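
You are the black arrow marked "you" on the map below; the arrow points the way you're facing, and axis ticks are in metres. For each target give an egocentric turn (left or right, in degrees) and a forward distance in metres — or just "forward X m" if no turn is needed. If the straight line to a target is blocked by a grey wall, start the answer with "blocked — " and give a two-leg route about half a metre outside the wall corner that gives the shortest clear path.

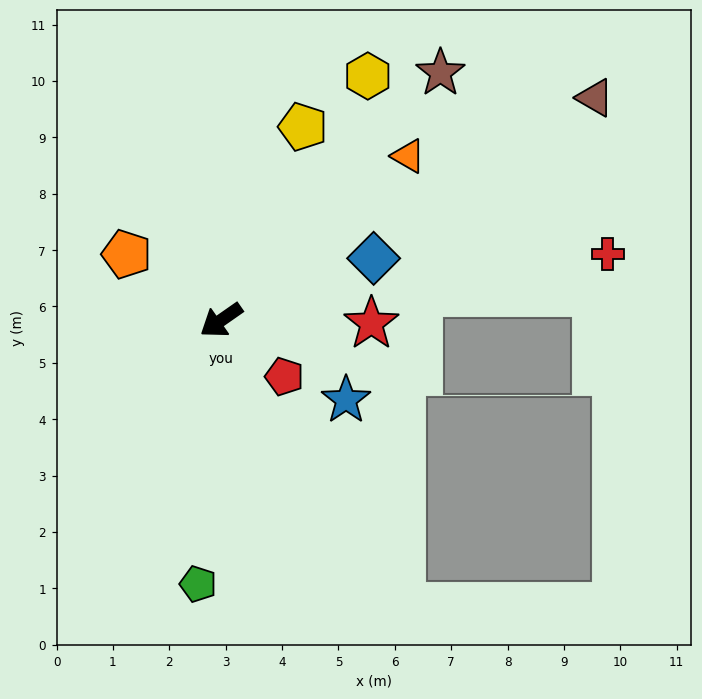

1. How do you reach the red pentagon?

turn left 103°, forward 1.5 m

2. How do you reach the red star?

turn left 144°, forward 2.7 m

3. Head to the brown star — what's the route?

turn right 166°, forward 5.9 m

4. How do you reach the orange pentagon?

turn right 70°, forward 2.0 m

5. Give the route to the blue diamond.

turn left 167°, forward 2.9 m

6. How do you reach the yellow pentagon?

turn right 148°, forward 3.7 m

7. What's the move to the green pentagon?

turn left 50°, forward 4.7 m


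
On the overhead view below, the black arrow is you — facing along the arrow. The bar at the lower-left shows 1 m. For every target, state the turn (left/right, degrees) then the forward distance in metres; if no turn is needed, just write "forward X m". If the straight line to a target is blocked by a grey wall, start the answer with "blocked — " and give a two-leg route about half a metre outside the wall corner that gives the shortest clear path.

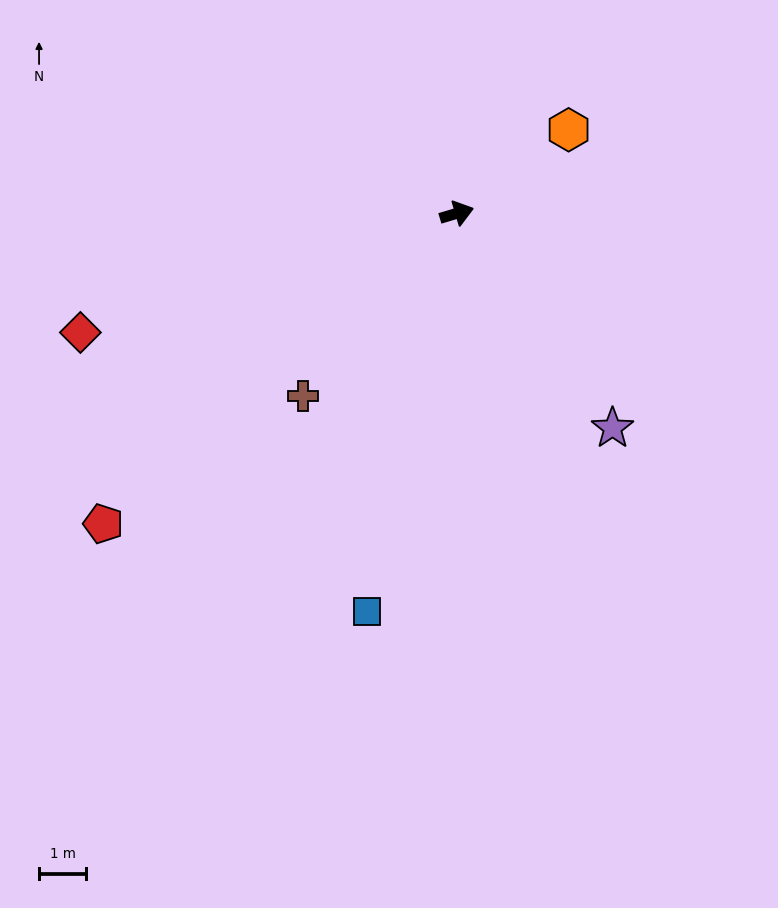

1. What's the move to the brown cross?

turn right 147°, forward 5.1 m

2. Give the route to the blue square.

turn right 119°, forward 8.7 m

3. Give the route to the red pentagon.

turn right 155°, forward 10.0 m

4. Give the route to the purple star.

turn right 71°, forward 5.6 m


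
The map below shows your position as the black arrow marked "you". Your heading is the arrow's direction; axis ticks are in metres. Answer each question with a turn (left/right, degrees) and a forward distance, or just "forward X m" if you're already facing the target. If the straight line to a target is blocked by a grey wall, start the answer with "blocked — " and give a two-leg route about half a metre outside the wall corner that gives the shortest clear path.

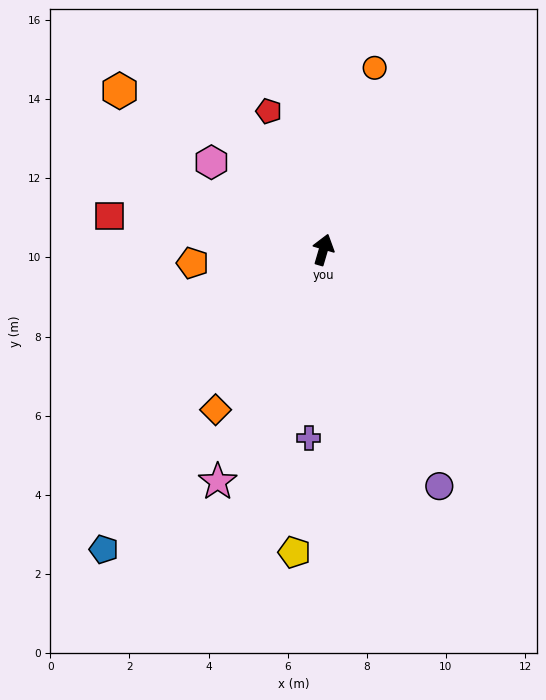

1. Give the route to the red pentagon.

turn left 38°, forward 3.8 m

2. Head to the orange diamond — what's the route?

turn left 162°, forward 4.9 m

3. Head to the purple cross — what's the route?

turn right 168°, forward 4.8 m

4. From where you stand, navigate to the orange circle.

forward 4.8 m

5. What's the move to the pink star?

turn left 172°, forward 6.4 m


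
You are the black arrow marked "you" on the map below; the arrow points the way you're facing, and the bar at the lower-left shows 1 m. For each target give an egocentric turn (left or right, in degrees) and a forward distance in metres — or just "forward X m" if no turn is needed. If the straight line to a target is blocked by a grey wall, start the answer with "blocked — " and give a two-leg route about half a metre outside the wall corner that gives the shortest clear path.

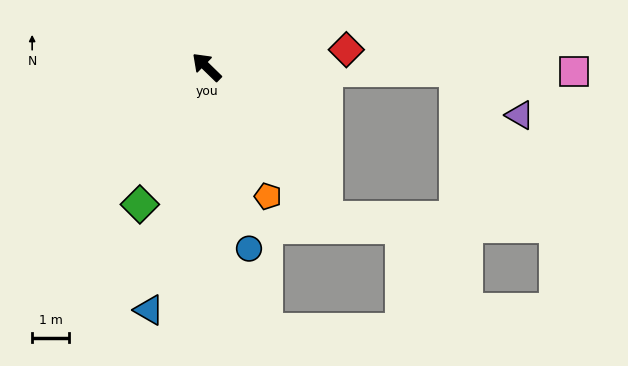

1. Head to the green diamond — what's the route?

turn left 108°, forward 4.1 m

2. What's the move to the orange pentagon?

turn left 160°, forward 3.9 m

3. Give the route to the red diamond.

turn right 129°, forward 3.8 m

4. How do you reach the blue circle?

turn left 147°, forward 5.0 m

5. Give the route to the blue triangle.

turn left 121°, forward 6.7 m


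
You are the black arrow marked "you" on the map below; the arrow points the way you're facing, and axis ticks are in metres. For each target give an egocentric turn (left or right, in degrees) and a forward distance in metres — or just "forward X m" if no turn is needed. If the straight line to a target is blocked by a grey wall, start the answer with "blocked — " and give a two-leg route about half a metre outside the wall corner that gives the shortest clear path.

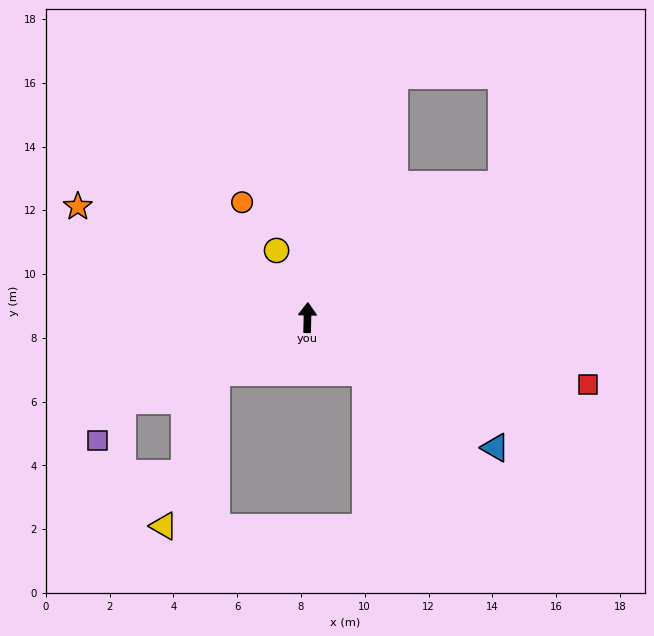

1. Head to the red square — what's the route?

turn right 102°, forward 9.0 m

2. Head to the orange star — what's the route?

turn left 66°, forward 8.0 m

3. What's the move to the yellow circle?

turn left 26°, forward 2.3 m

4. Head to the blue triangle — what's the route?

turn right 123°, forward 7.2 m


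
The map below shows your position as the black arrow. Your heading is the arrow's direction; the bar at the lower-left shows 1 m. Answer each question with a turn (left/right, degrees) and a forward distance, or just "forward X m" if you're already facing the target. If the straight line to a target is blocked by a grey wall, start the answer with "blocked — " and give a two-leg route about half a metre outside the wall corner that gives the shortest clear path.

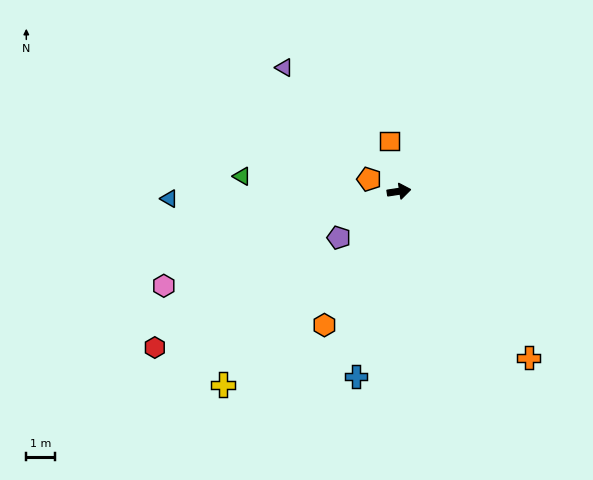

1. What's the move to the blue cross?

turn right 112°, forward 6.5 m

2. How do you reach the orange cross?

turn right 61°, forward 7.3 m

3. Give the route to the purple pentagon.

turn right 151°, forward 2.6 m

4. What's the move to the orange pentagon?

turn left 149°, forward 1.1 m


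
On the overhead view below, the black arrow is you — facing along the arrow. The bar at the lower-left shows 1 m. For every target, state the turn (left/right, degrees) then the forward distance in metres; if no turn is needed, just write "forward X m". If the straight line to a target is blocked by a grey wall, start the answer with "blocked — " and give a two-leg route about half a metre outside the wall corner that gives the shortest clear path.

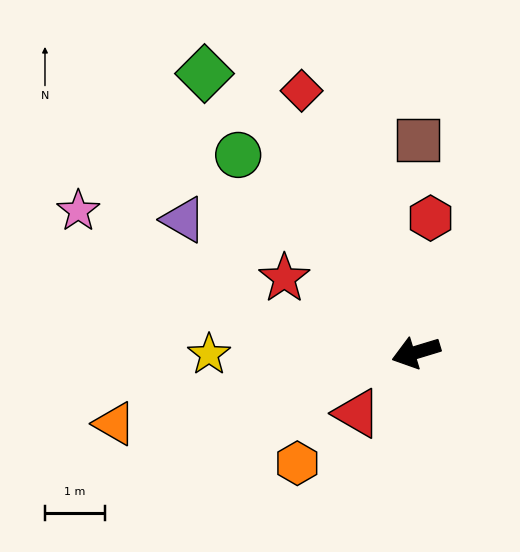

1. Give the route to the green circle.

turn right 65°, forward 4.4 m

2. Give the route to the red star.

turn right 46°, forward 2.5 m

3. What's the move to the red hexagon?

turn right 113°, forward 2.2 m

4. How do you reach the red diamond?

turn right 83°, forward 4.7 m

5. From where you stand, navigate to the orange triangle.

turn right 4°, forward 5.1 m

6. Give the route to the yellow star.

turn right 16°, forward 3.4 m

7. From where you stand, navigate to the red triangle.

turn left 29°, forward 1.4 m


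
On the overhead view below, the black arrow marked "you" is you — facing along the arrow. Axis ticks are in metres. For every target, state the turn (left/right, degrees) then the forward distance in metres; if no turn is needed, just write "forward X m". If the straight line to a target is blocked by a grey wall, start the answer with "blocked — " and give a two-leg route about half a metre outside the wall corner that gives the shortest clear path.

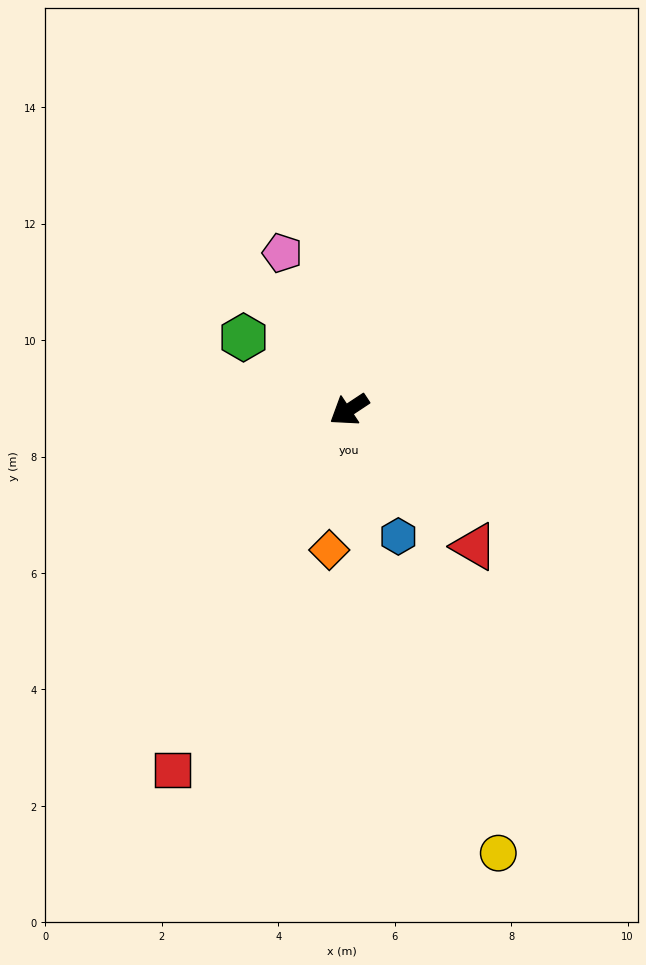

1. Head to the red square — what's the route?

turn left 30°, forward 6.9 m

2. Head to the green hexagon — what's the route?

turn right 68°, forward 2.2 m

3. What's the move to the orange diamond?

turn left 48°, forward 2.4 m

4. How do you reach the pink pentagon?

turn right 100°, forward 2.9 m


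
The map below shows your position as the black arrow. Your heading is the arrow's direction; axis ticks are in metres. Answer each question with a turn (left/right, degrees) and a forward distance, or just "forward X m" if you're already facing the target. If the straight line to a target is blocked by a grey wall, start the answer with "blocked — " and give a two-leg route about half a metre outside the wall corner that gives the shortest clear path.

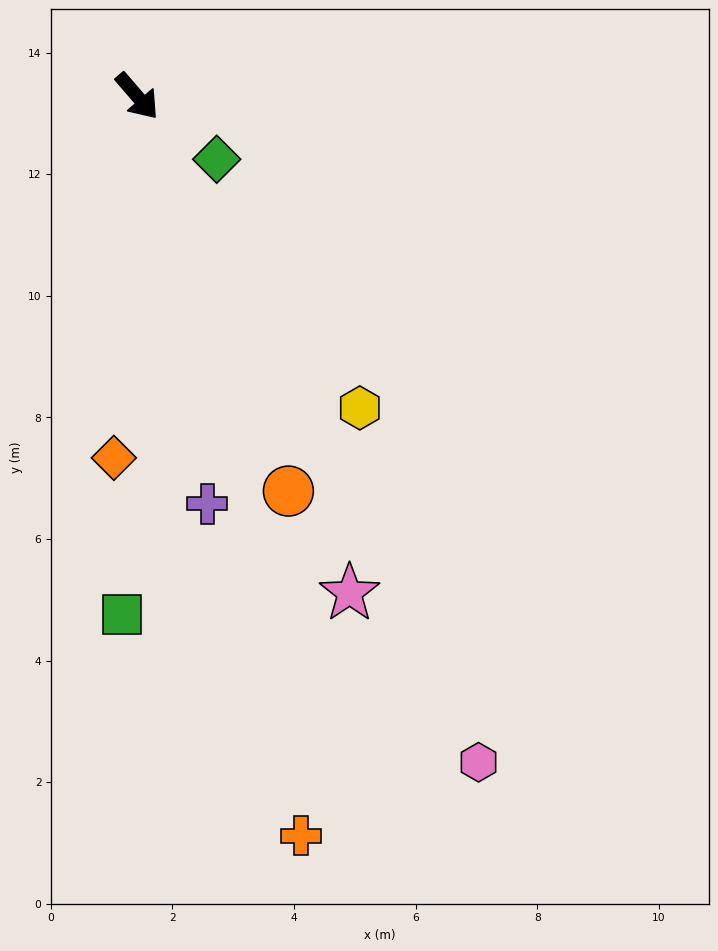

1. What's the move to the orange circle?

turn right 20°, forward 7.0 m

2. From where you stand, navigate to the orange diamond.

turn right 44°, forward 6.0 m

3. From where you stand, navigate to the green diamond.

turn left 11°, forward 1.7 m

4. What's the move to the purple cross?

turn right 31°, forward 6.8 m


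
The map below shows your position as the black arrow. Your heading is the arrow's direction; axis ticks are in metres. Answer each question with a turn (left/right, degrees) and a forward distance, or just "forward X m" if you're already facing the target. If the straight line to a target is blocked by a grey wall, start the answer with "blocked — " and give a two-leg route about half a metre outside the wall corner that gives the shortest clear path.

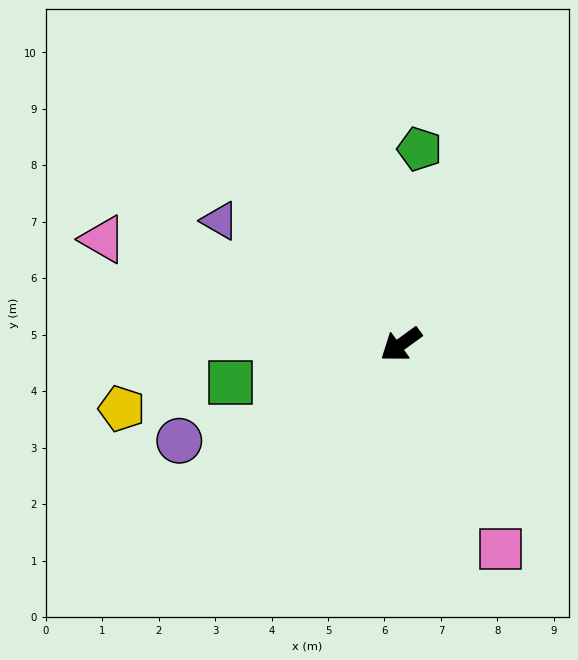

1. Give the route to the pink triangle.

turn right 55°, forward 5.6 m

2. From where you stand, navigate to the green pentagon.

turn right 131°, forward 3.5 m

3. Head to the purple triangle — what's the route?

turn right 70°, forward 3.9 m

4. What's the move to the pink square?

turn left 80°, forward 4.0 m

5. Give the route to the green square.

turn right 23°, forward 3.1 m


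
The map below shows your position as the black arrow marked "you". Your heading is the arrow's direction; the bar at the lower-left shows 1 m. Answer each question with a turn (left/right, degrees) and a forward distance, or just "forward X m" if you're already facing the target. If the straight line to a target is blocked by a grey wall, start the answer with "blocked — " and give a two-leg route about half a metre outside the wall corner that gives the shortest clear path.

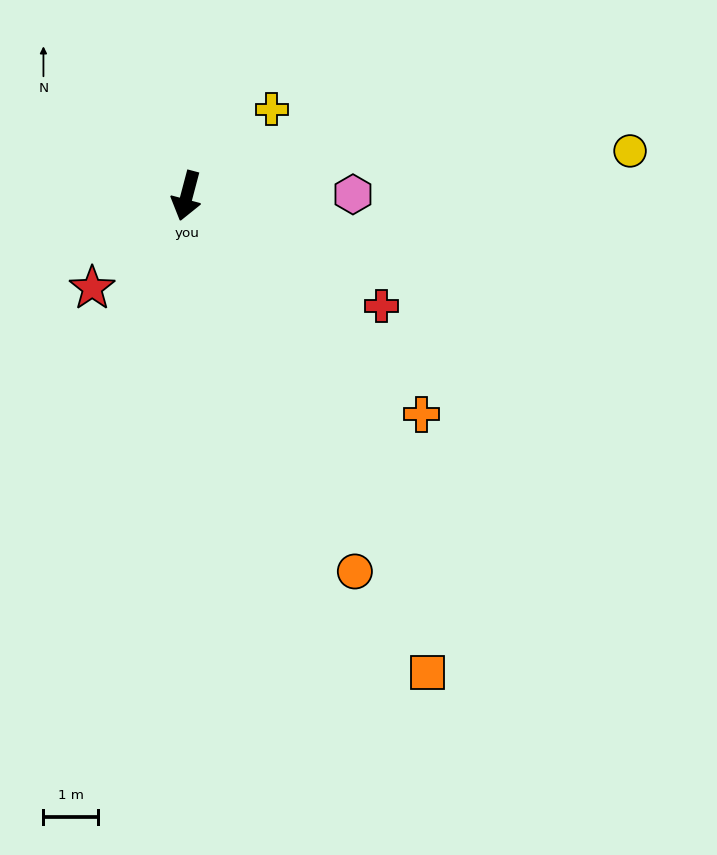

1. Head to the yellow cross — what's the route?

turn left 150°, forward 2.2 m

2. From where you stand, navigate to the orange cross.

turn left 62°, forward 5.9 m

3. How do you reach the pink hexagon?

turn left 105°, forward 3.1 m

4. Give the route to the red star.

turn right 31°, forward 2.4 m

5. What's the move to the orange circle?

turn left 39°, forward 7.6 m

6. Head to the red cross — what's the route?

turn left 75°, forward 4.1 m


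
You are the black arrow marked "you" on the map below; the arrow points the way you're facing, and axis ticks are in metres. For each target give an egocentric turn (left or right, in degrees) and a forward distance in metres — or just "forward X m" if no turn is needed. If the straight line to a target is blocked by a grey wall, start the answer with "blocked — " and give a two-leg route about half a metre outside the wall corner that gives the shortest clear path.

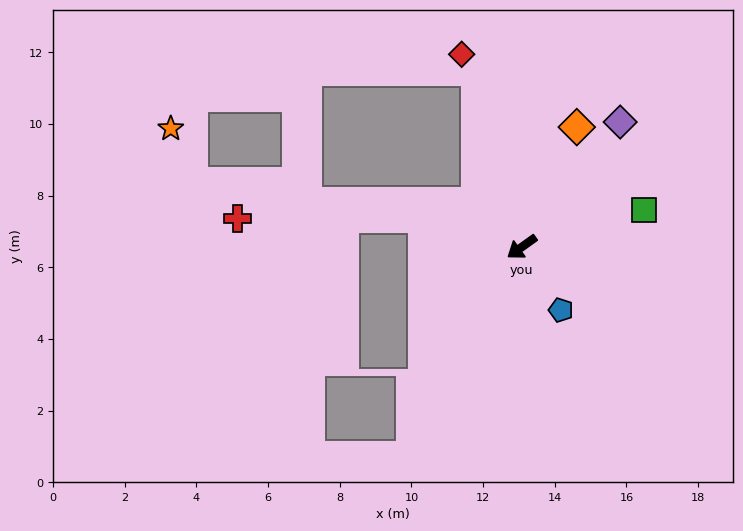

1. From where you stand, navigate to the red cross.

blocked — turn right 52°, forward 2.9 m, then turn left 17°, forward 5.2 m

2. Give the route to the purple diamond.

turn right 164°, forward 4.4 m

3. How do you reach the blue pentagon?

turn left 86°, forward 2.1 m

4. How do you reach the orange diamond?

turn right 150°, forward 3.7 m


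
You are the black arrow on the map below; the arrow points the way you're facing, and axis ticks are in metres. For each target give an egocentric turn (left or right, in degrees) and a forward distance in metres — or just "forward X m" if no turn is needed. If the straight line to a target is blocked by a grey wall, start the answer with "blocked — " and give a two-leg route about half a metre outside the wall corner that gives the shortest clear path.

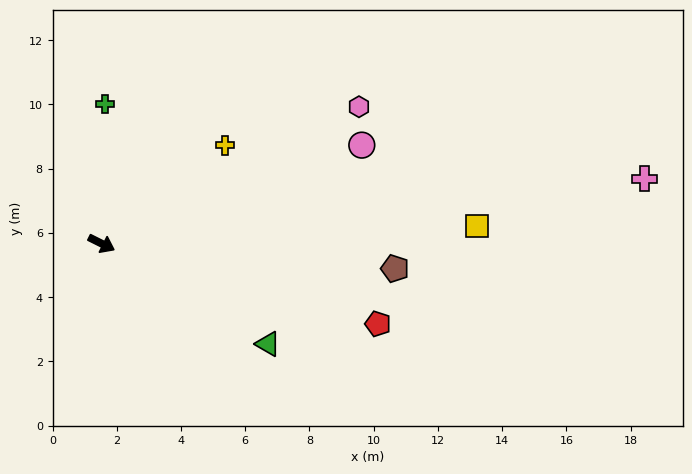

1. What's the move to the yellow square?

turn left 29°, forward 11.7 m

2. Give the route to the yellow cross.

turn left 65°, forward 4.9 m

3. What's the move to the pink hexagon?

turn left 55°, forward 9.1 m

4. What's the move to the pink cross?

turn left 33°, forward 17.0 m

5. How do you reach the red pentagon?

turn left 10°, forward 9.0 m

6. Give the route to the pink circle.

turn left 47°, forward 8.7 m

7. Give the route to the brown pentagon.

turn left 22°, forward 9.2 m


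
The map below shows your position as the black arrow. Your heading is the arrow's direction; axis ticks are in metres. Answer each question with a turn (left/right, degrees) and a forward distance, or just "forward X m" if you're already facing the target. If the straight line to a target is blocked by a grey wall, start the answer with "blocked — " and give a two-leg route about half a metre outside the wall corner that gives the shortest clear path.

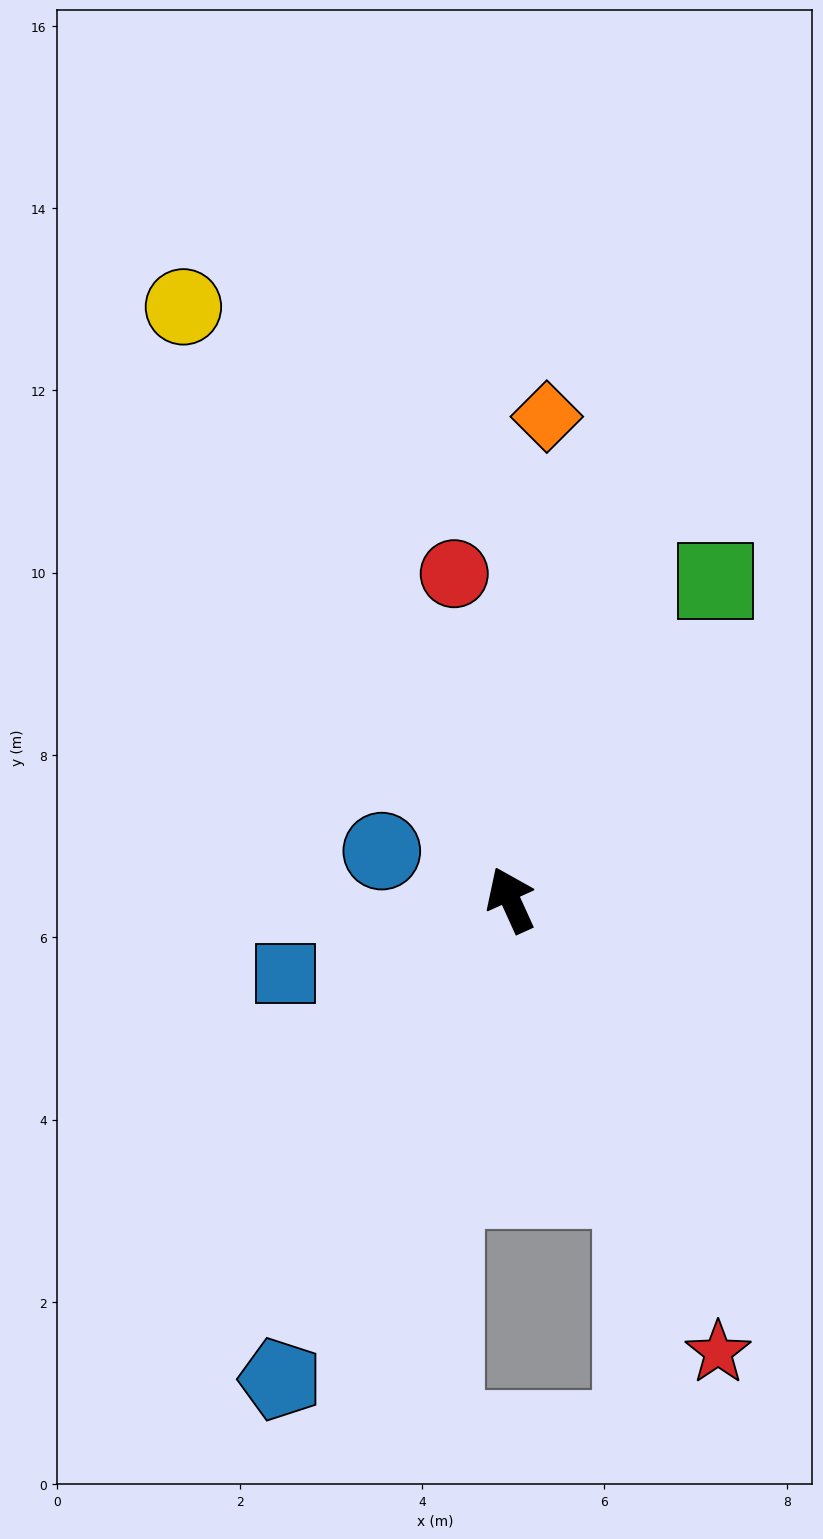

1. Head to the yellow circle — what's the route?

turn left 4°, forward 7.4 m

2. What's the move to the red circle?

turn right 15°, forward 3.6 m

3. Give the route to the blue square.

turn left 84°, forward 2.6 m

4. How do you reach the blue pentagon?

turn left 130°, forward 5.8 m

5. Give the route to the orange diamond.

turn right 29°, forward 5.3 m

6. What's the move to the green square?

turn right 57°, forward 4.2 m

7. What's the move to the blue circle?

turn left 45°, forward 1.5 m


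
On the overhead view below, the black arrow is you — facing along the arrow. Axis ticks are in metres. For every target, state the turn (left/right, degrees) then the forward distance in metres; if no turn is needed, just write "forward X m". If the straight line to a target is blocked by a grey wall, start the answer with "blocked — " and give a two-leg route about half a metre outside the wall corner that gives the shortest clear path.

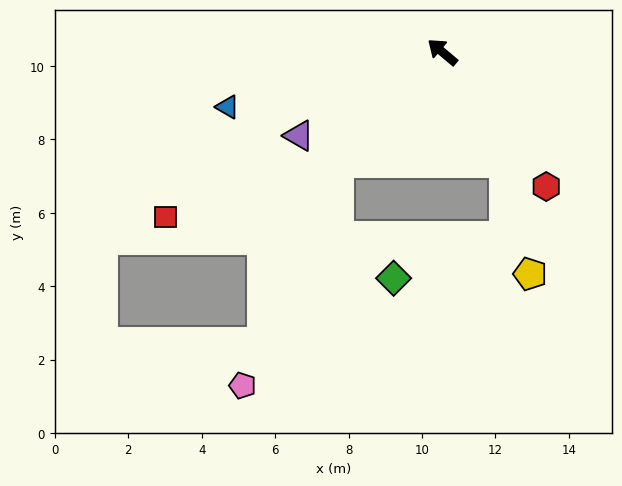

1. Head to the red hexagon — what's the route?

turn left 168°, forward 4.6 m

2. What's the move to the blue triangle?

turn left 54°, forward 6.0 m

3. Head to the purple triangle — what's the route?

turn left 70°, forward 4.5 m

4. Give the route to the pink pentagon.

blocked — turn left 87°, forward 4.1 m, then turn left 20°, forward 6.6 m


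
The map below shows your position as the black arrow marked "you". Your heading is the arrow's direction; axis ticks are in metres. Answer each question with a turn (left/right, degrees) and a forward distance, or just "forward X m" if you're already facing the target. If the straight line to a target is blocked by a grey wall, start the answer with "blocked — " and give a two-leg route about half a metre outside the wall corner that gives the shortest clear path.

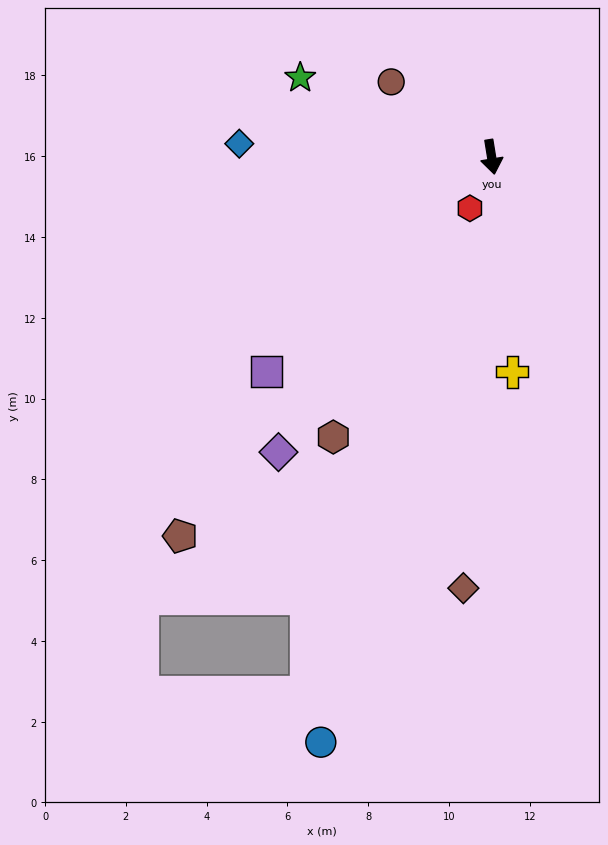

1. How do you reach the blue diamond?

turn right 102°, forward 6.3 m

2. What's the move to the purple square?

turn right 56°, forward 7.7 m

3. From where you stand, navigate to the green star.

turn right 122°, forward 5.1 m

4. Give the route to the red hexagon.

turn right 32°, forward 1.4 m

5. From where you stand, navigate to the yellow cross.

turn right 4°, forward 5.3 m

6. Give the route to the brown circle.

turn right 136°, forward 3.1 m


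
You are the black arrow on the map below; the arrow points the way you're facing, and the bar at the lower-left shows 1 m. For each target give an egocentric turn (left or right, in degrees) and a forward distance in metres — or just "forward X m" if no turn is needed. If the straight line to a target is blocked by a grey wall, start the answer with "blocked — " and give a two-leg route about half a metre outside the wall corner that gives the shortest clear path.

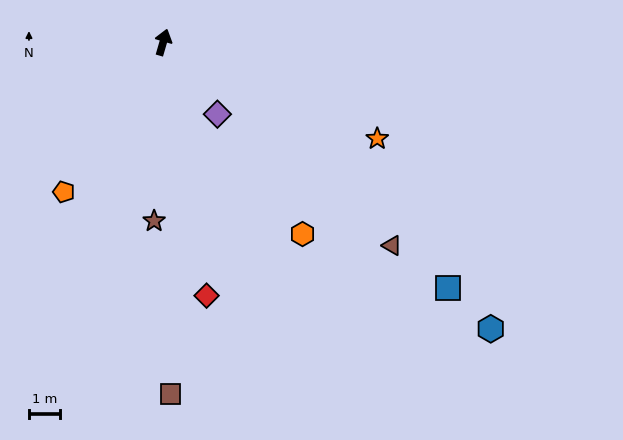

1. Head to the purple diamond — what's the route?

turn right 127°, forward 2.9 m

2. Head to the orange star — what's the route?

turn right 98°, forward 7.6 m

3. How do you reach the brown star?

turn right 167°, forward 5.8 m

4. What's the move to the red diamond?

turn right 154°, forward 8.4 m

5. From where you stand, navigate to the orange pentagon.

turn left 163°, forward 5.8 m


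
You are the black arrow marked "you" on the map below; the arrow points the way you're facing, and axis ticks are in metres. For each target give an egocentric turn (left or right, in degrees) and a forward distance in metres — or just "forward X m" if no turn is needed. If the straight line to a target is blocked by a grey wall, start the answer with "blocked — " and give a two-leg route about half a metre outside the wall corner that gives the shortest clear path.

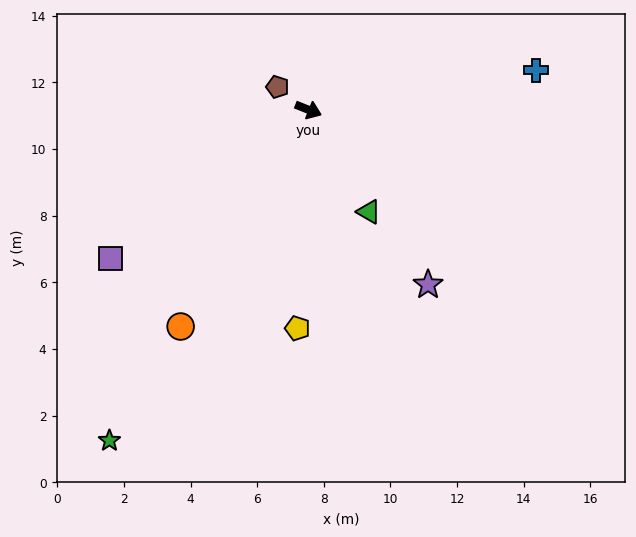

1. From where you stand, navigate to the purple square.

turn right 121°, forward 7.4 m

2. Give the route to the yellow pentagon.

turn right 71°, forward 6.6 m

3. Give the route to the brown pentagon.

turn left 165°, forward 1.2 m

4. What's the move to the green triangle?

turn right 38°, forward 3.6 m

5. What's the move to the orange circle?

turn right 99°, forward 7.6 m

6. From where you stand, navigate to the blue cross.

turn left 32°, forward 6.9 m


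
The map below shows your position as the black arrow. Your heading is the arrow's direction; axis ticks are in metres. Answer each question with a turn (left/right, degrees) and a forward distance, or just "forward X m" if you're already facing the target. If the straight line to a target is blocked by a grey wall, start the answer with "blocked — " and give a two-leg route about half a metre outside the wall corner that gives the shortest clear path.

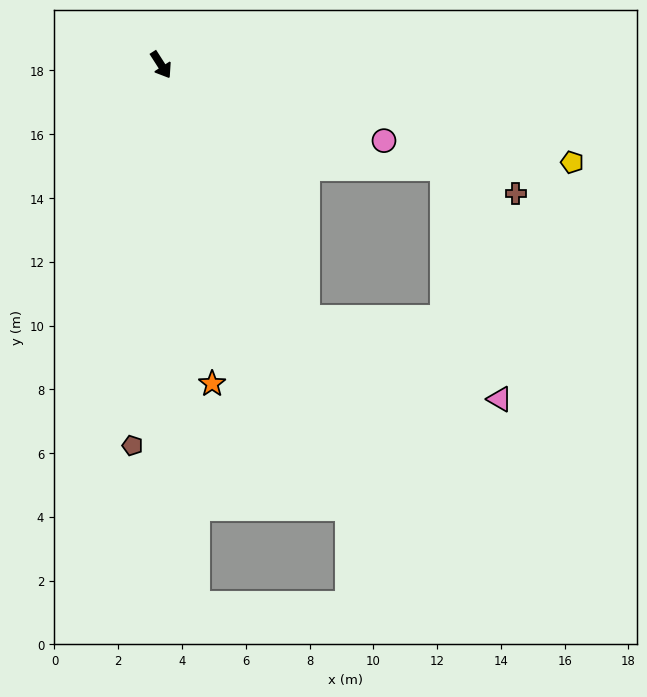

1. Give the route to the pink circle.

turn left 39°, forward 7.4 m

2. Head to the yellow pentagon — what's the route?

turn left 44°, forward 13.2 m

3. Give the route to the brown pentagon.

turn right 37°, forward 12.0 m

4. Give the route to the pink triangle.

blocked — turn right 3°, forward 9.2 m, then turn left 38°, forward 6.5 m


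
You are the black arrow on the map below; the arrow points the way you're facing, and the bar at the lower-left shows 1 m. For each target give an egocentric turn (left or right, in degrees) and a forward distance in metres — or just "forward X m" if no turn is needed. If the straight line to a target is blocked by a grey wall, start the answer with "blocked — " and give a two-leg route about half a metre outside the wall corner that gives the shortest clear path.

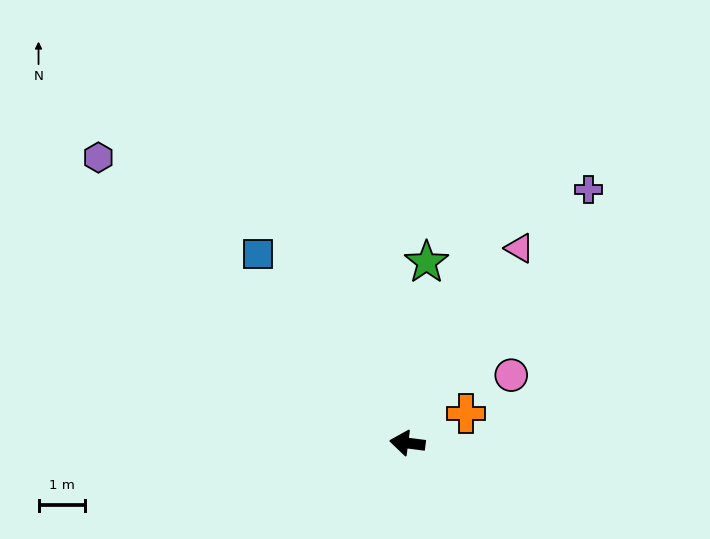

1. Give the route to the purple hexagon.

turn right 35°, forward 9.1 m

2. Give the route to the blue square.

turn right 44°, forward 5.2 m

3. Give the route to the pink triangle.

turn right 113°, forward 4.8 m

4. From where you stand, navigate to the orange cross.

turn right 146°, forward 1.4 m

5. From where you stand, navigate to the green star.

turn right 89°, forward 3.9 m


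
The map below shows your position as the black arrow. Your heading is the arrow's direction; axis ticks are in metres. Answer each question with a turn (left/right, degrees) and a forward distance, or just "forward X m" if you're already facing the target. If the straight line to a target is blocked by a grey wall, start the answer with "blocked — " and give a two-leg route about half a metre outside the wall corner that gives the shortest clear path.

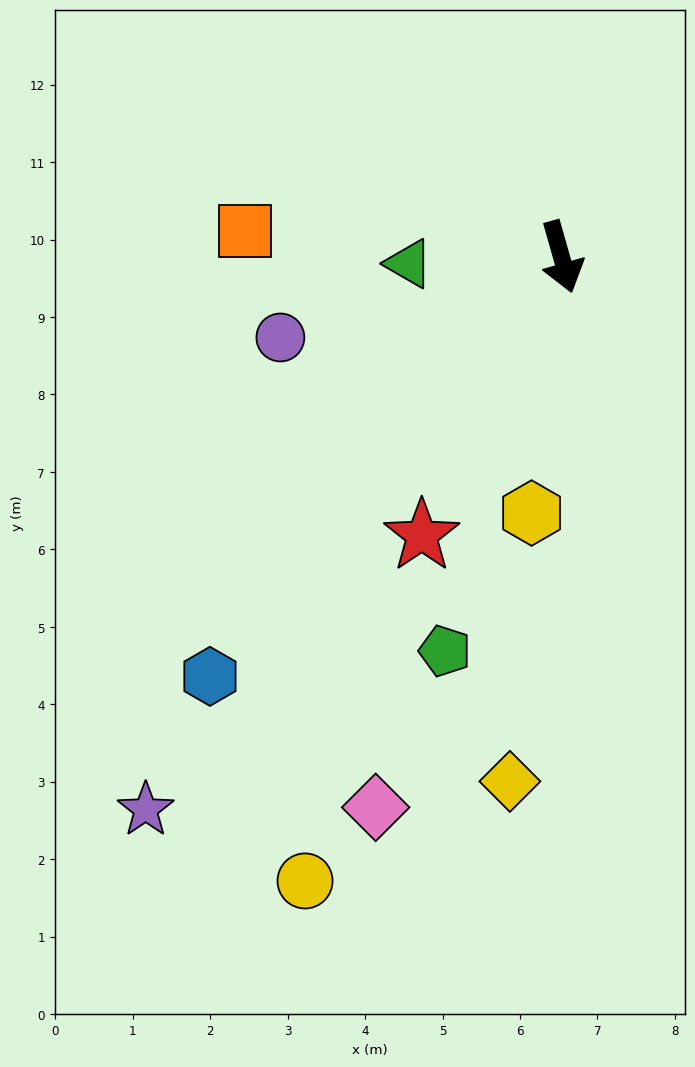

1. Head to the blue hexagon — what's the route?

turn right 56°, forward 7.1 m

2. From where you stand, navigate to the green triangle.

turn right 103°, forward 2.0 m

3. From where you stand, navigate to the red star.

turn right 42°, forward 4.0 m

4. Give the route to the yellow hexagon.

turn right 23°, forward 3.3 m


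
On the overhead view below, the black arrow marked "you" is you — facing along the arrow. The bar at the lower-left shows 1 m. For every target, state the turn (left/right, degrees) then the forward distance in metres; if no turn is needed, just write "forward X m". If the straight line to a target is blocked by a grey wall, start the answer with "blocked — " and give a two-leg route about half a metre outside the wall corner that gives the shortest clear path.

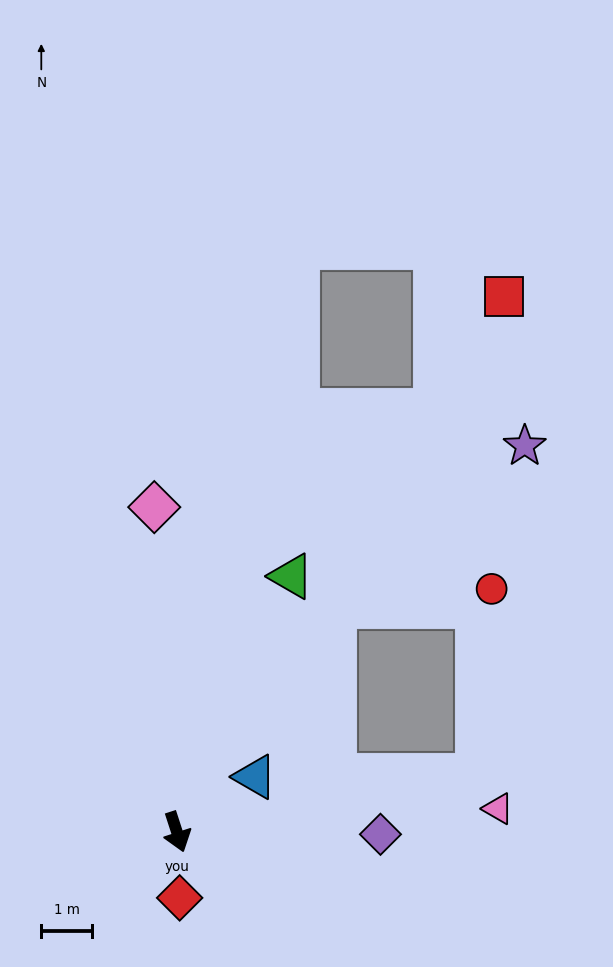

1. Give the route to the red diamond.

turn right 16°, forward 1.3 m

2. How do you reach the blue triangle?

turn left 107°, forward 1.9 m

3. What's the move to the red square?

turn left 131°, forward 12.4 m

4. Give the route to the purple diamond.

turn left 71°, forward 4.0 m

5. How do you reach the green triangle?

turn left 138°, forward 5.5 m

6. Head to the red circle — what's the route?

blocked — turn left 83°, forward 6.0 m, then turn left 74°, forward 3.7 m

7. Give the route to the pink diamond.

turn left 166°, forward 6.4 m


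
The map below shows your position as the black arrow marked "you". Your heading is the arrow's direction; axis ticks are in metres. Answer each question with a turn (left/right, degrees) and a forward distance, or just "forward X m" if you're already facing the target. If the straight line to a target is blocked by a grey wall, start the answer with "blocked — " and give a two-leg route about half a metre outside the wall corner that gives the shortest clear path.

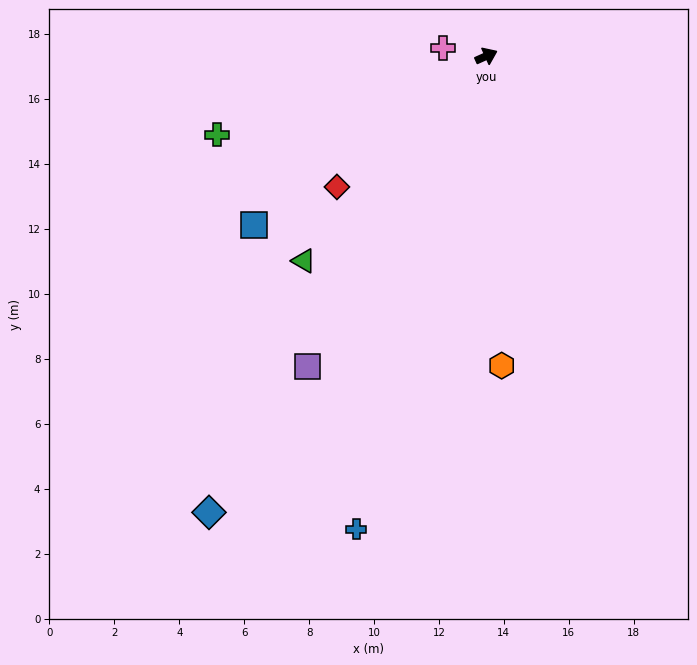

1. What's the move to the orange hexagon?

turn right 111°, forward 9.5 m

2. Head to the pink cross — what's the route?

turn left 145°, forward 1.4 m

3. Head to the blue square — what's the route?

turn right 168°, forward 8.8 m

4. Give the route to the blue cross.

turn right 130°, forward 15.1 m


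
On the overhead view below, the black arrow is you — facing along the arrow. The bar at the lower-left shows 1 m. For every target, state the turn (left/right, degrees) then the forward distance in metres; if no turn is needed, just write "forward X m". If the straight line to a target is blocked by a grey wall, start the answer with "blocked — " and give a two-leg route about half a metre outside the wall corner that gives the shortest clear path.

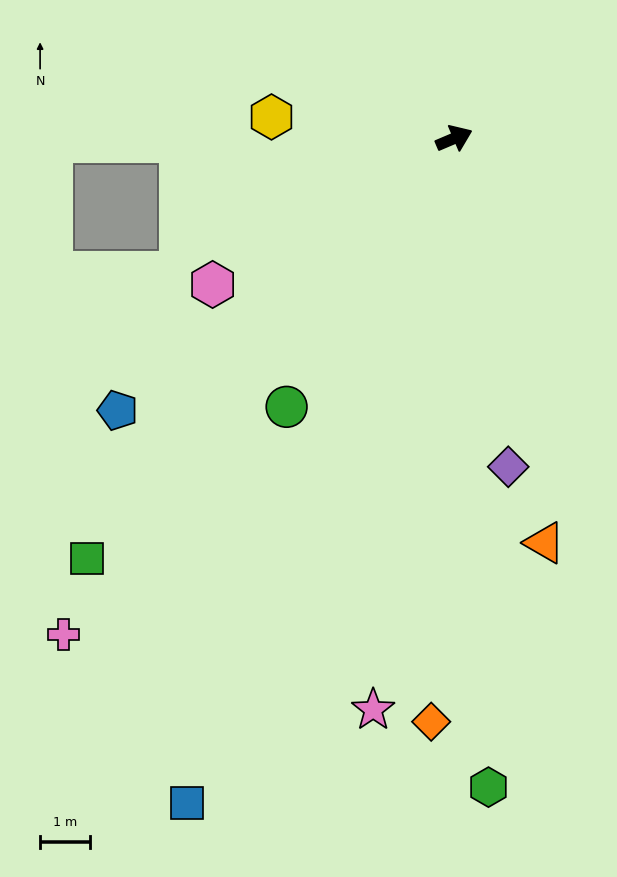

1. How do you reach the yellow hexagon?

turn left 150°, forward 3.7 m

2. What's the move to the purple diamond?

turn right 104°, forward 6.7 m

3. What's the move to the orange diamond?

turn right 115°, forward 11.7 m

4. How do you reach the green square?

turn right 154°, forward 11.2 m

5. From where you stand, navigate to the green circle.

turn right 145°, forward 6.3 m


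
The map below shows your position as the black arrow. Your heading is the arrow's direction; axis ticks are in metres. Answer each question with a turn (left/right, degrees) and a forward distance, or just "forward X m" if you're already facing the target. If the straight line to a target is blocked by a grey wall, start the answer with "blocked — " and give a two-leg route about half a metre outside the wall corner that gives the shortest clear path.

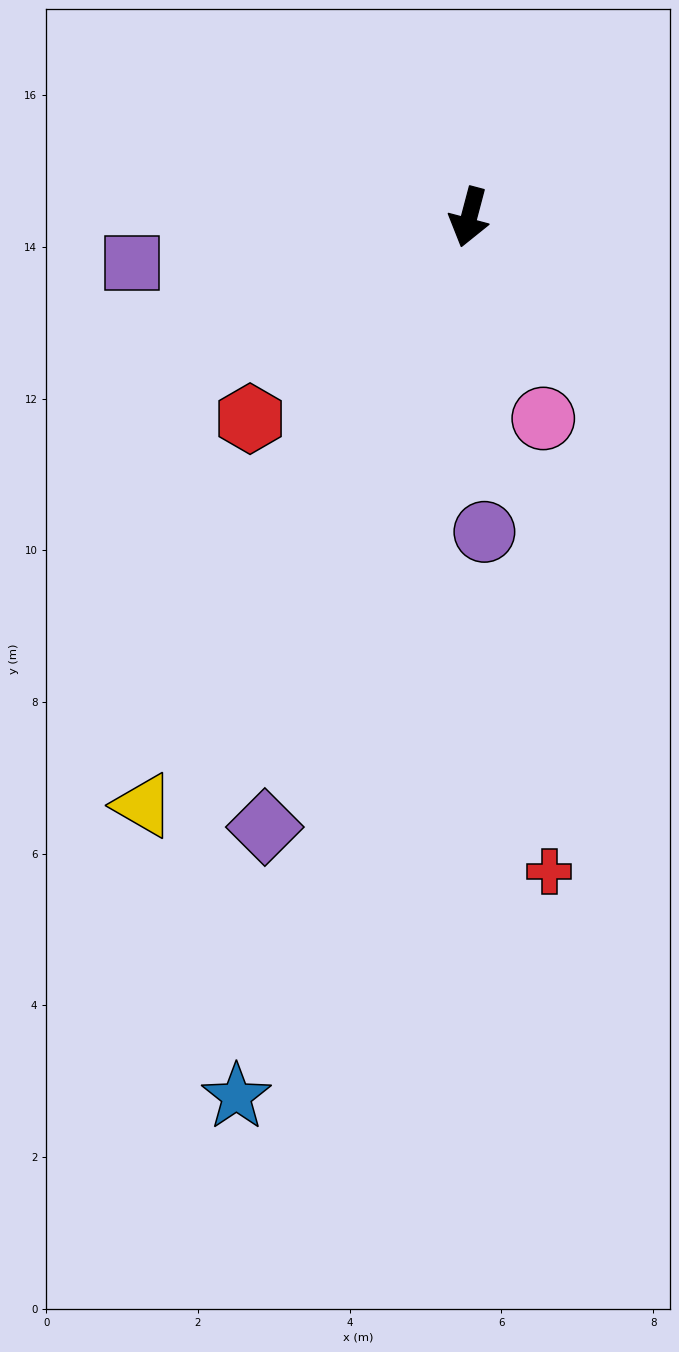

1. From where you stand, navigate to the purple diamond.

turn right 4°, forward 8.5 m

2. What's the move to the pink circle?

turn left 35°, forward 2.8 m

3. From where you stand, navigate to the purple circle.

turn left 18°, forward 4.2 m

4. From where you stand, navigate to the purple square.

turn right 67°, forward 4.5 m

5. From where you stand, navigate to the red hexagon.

turn right 33°, forward 3.9 m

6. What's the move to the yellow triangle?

turn right 14°, forward 8.9 m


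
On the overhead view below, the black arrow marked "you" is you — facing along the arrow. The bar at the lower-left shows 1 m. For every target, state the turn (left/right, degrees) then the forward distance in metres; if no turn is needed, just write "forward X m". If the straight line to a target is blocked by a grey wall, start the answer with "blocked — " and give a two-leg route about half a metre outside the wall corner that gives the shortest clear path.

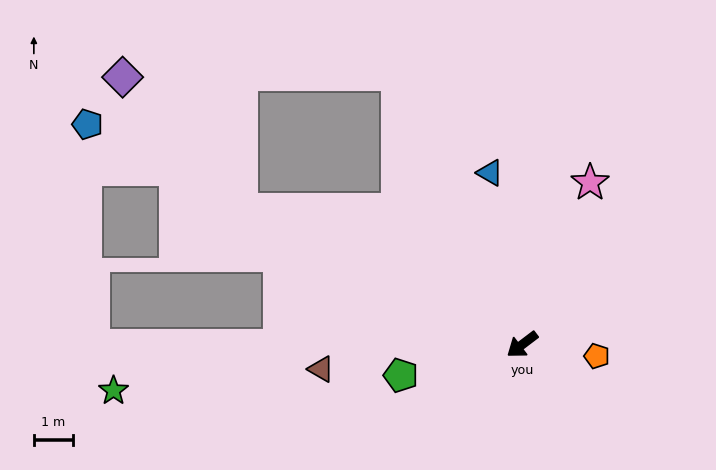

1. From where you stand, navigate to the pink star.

turn right 150°, forward 4.4 m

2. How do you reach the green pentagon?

turn right 23°, forward 3.2 m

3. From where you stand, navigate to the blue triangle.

turn right 117°, forward 4.4 m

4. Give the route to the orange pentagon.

turn left 134°, forward 1.9 m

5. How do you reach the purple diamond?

blocked — turn right 63°, forward 7.9 m, then turn right 22°, forward 4.5 m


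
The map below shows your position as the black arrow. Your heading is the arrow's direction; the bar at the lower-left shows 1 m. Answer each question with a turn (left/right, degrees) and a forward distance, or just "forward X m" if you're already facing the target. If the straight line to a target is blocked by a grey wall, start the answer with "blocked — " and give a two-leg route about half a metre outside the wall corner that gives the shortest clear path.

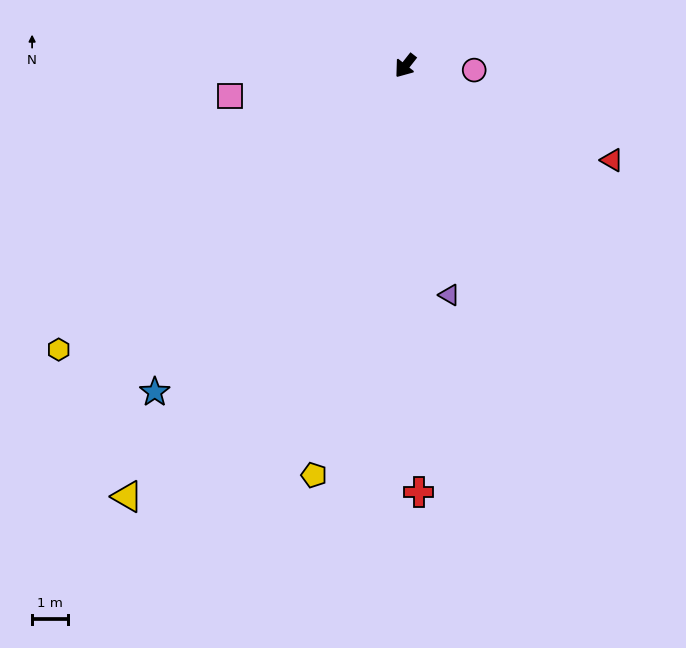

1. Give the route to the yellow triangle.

turn left 5°, forward 14.4 m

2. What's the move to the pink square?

turn right 42°, forward 5.0 m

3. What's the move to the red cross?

turn left 40°, forward 12.0 m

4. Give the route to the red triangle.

turn left 104°, forward 6.4 m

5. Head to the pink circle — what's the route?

turn left 125°, forward 1.9 m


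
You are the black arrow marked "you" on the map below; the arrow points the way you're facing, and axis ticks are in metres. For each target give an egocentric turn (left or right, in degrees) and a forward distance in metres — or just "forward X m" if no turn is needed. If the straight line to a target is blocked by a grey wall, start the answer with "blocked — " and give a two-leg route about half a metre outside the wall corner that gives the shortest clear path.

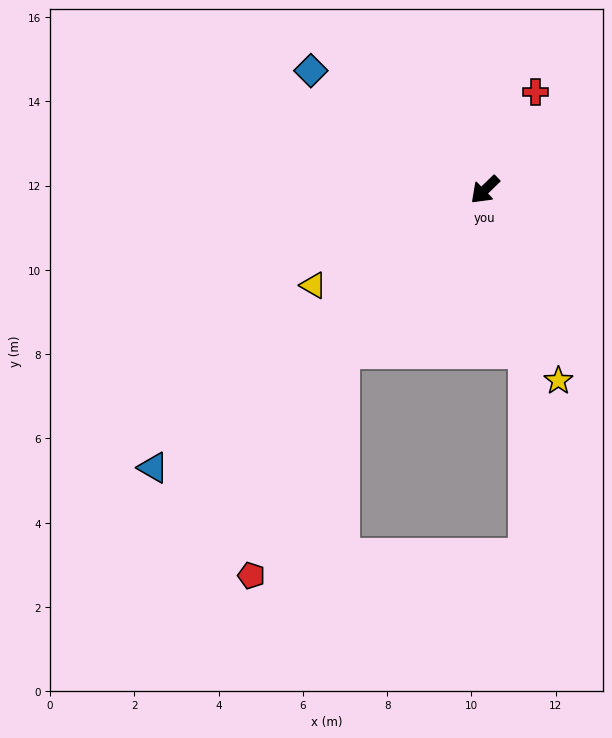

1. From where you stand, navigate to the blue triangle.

turn right 4°, forward 10.3 m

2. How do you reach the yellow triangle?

turn right 15°, forward 4.7 m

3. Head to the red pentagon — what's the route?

blocked — turn left 4°, forward 5.1 m, then turn left 20°, forward 5.8 m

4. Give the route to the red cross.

turn right 161°, forward 2.6 m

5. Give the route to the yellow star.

turn left 67°, forward 4.9 m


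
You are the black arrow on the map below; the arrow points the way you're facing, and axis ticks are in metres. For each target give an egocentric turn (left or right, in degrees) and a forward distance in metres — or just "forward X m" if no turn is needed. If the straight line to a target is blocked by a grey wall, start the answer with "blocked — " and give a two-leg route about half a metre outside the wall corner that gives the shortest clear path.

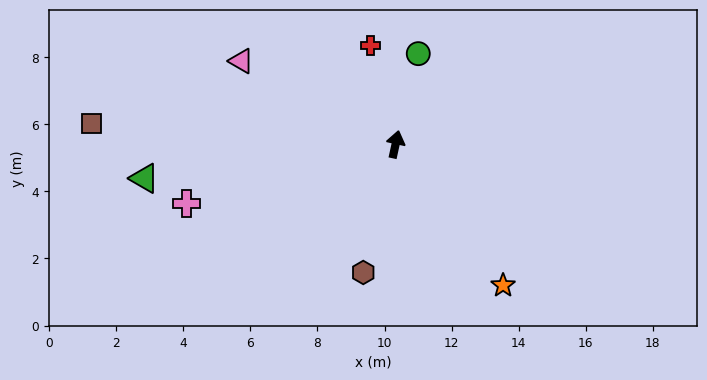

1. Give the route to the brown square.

turn left 98°, forward 9.1 m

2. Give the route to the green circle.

forward 2.8 m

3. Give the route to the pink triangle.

turn left 74°, forward 5.2 m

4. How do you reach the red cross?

turn left 27°, forward 3.0 m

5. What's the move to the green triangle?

turn left 110°, forward 7.6 m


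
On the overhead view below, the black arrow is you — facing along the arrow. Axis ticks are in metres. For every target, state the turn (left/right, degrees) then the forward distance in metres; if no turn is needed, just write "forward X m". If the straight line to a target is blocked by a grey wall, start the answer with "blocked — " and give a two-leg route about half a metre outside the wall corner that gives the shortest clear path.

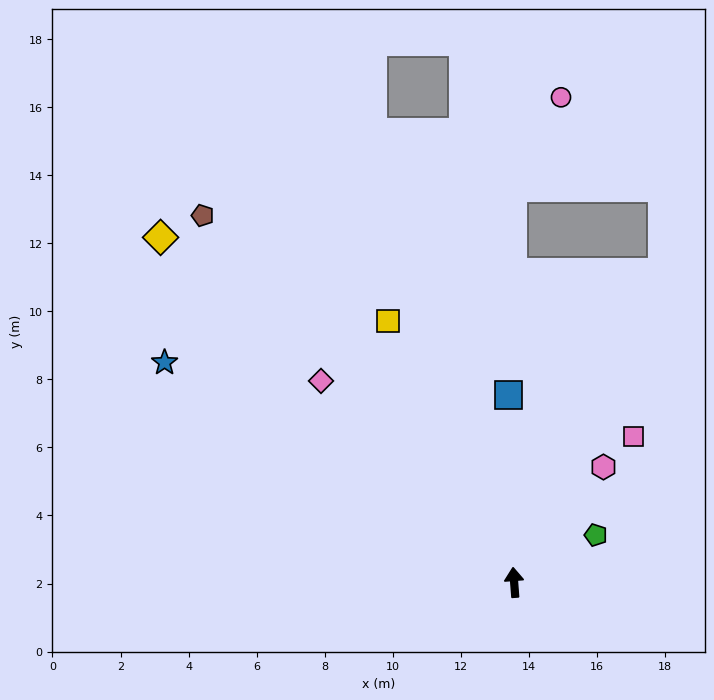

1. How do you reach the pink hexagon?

turn right 42°, forward 4.3 m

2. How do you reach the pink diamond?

turn left 39°, forward 8.2 m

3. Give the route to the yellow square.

turn left 21°, forward 8.5 m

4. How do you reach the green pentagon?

turn right 64°, forward 2.8 m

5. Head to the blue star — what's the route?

turn left 53°, forward 12.1 m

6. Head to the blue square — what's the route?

turn right 3°, forward 5.5 m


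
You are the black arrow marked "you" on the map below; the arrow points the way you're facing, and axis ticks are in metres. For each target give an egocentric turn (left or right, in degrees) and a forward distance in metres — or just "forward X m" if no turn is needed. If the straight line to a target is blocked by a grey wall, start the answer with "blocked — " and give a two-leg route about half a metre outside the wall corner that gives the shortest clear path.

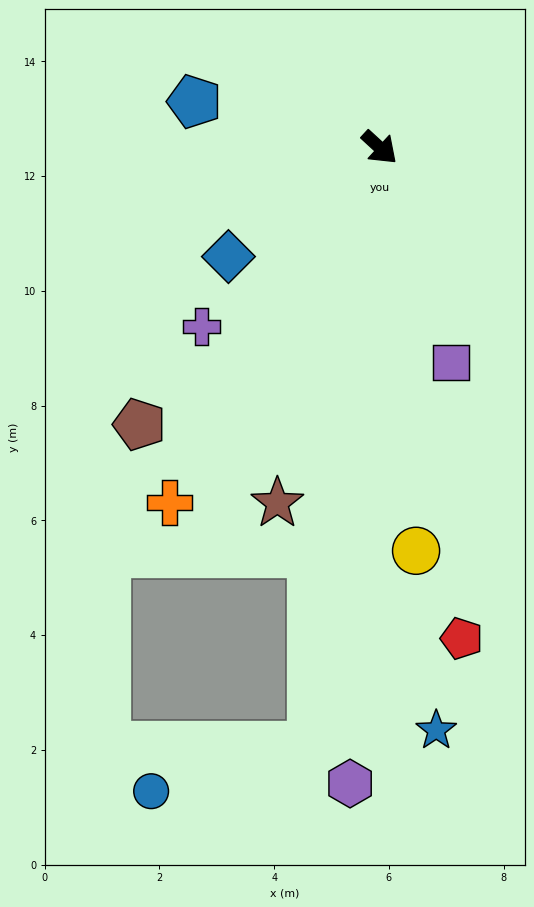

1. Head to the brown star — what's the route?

turn right 63°, forward 6.4 m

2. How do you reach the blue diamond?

turn right 102°, forward 3.2 m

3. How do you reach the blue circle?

blocked — turn right 54°, forward 10.5 m, then turn right 67°, forward 2.9 m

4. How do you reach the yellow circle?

turn right 42°, forward 7.1 m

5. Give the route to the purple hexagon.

turn right 50°, forward 11.1 m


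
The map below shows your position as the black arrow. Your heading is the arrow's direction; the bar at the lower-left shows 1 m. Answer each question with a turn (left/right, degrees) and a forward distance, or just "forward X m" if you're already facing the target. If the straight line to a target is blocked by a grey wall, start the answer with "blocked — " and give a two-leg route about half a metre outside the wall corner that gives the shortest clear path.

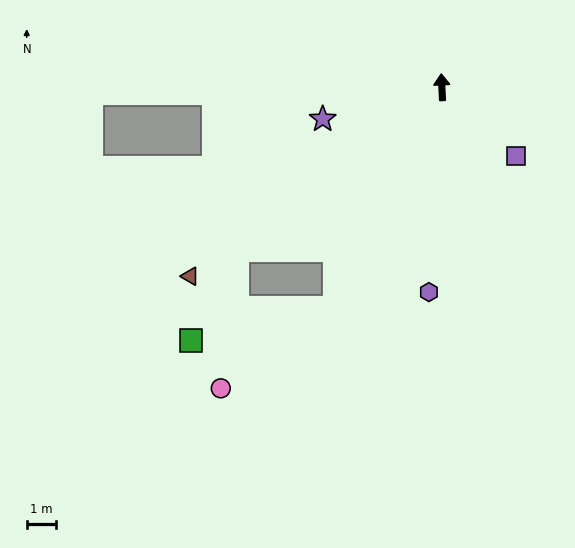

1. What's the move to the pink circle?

blocked — turn left 151°, forward 8.4 m, then turn right 29°, forward 4.8 m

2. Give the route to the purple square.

turn right 135°, forward 3.5 m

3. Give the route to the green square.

blocked — turn left 126°, forward 9.0 m, then turn left 24°, forward 3.5 m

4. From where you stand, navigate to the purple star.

turn left 102°, forward 4.3 m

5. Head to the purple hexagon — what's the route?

turn left 174°, forward 7.1 m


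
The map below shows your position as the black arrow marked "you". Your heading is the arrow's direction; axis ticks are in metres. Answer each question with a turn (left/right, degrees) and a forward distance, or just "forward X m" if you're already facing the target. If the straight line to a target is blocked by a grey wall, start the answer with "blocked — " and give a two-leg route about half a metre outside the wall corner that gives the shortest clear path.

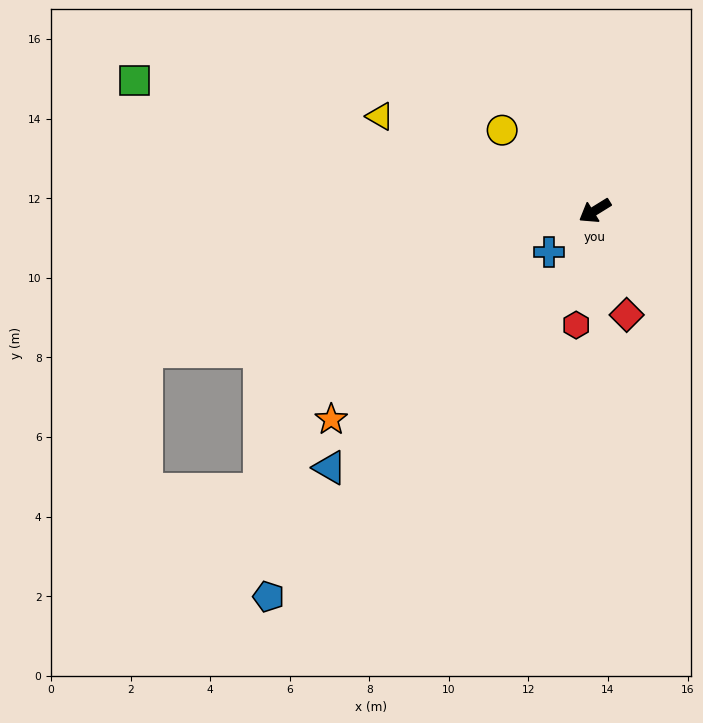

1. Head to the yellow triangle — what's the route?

turn right 55°, forward 5.9 m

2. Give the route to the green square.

turn right 48°, forward 12.0 m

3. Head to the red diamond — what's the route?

turn left 75°, forward 2.7 m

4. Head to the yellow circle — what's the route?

turn right 73°, forward 3.1 m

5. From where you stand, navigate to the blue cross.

turn left 10°, forward 1.6 m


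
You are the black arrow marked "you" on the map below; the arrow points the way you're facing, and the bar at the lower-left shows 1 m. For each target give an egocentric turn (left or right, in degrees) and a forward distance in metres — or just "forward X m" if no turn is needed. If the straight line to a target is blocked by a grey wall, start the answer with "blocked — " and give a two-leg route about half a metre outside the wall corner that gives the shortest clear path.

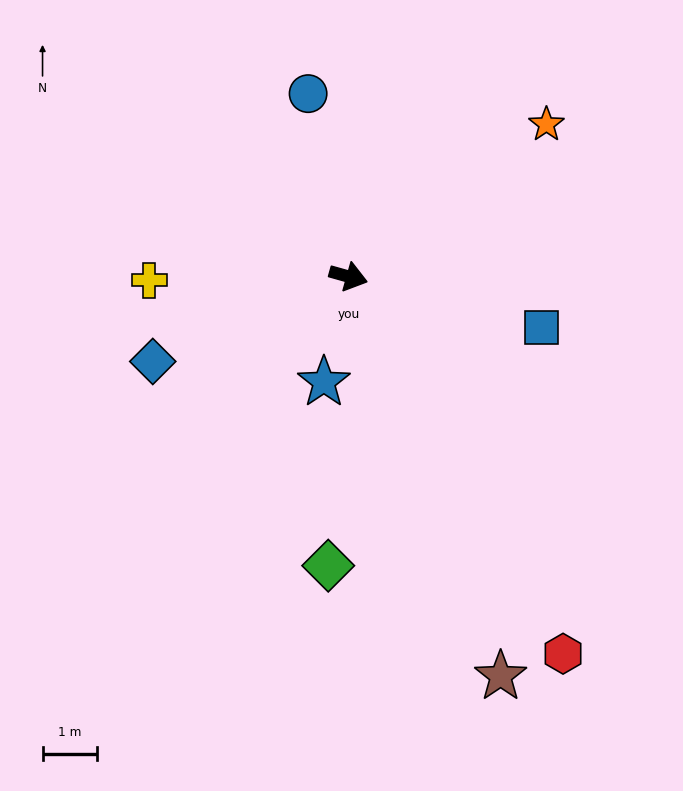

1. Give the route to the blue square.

forward 3.6 m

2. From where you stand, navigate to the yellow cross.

turn right 163°, forward 3.6 m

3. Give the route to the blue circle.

turn left 118°, forward 3.4 m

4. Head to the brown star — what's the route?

turn right 53°, forward 7.8 m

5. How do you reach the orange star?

turn left 53°, forward 4.6 m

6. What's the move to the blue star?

turn right 87°, forward 2.0 m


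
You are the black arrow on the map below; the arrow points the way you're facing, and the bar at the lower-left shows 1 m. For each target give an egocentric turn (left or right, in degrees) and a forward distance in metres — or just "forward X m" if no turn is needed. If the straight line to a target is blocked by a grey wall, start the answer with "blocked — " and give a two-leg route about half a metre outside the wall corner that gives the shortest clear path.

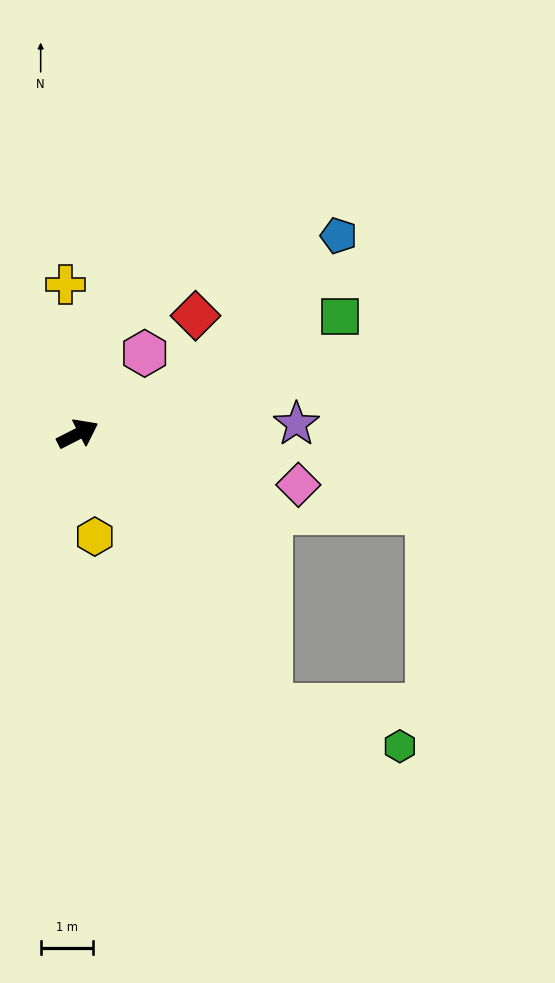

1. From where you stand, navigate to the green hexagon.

blocked — turn right 82°, forward 6.4 m, then turn left 38°, forward 2.6 m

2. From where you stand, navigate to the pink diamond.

turn right 40°, forward 4.3 m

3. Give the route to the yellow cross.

turn left 68°, forward 2.9 m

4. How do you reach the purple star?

turn right 24°, forward 4.2 m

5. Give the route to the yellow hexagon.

turn right 108°, forward 2.0 m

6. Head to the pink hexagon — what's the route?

turn left 23°, forward 2.0 m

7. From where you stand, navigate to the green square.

turn right 3°, forward 5.5 m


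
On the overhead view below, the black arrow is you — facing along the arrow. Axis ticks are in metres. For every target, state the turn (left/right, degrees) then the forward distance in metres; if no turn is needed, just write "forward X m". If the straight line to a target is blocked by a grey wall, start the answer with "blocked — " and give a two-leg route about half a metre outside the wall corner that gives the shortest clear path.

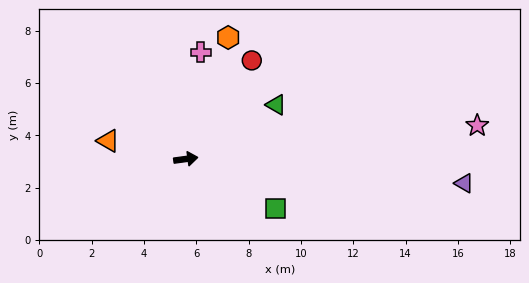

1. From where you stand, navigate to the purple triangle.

turn right 13°, forward 10.7 m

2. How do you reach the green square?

turn right 37°, forward 3.9 m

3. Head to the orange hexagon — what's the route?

turn left 63°, forward 4.9 m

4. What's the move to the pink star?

forward 11.2 m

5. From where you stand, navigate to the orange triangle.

turn left 159°, forward 3.0 m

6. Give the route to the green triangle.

turn left 23°, forward 4.0 m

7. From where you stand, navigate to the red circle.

turn left 49°, forward 4.5 m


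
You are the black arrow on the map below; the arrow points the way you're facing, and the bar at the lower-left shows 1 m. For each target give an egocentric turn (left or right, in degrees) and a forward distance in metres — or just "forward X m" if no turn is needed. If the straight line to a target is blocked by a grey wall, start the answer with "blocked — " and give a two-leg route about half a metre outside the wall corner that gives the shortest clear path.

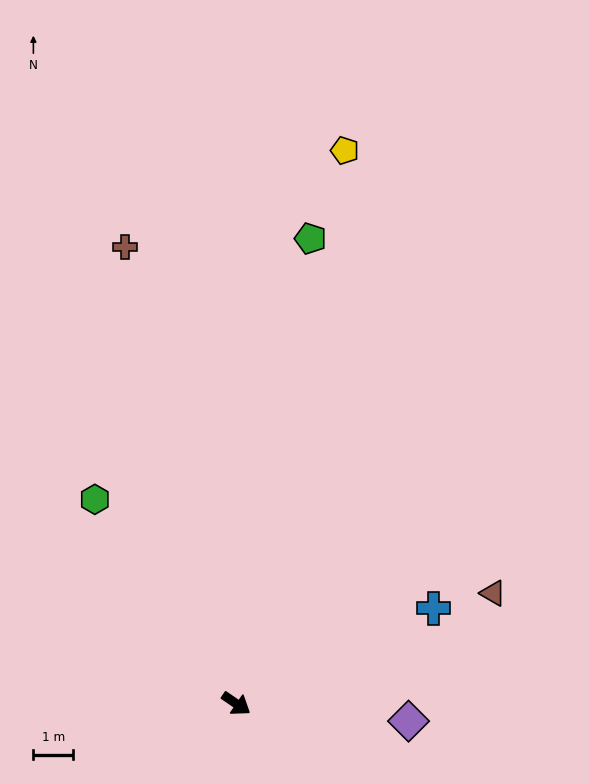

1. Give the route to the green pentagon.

turn left 115°, forward 11.9 m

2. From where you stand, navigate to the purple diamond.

turn left 29°, forward 4.4 m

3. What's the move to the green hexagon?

turn left 159°, forward 6.3 m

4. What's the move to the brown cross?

turn left 138°, forward 11.8 m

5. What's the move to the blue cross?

turn left 60°, forward 5.5 m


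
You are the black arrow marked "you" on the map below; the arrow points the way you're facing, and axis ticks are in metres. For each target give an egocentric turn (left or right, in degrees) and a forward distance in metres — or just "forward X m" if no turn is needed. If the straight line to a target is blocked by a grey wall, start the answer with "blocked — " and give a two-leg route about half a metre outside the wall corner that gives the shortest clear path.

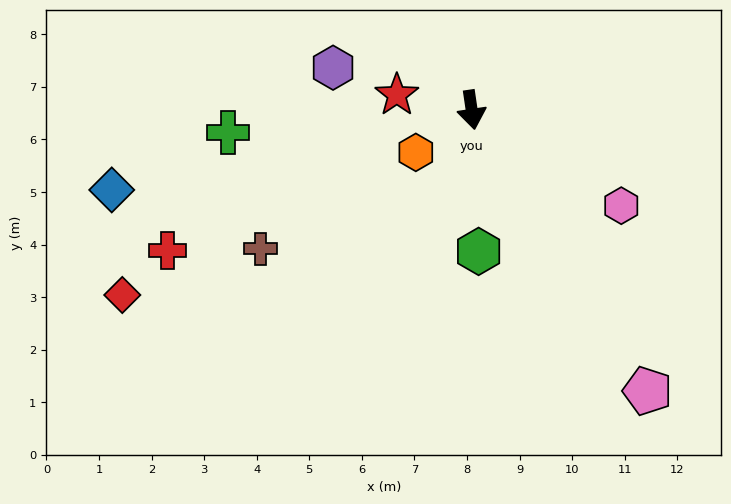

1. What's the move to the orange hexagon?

turn right 61°, forward 1.3 m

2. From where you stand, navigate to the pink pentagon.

turn left 24°, forward 6.3 m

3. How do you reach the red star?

turn right 110°, forward 1.5 m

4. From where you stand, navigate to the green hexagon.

turn right 6°, forward 2.7 m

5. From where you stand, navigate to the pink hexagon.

turn left 49°, forward 3.4 m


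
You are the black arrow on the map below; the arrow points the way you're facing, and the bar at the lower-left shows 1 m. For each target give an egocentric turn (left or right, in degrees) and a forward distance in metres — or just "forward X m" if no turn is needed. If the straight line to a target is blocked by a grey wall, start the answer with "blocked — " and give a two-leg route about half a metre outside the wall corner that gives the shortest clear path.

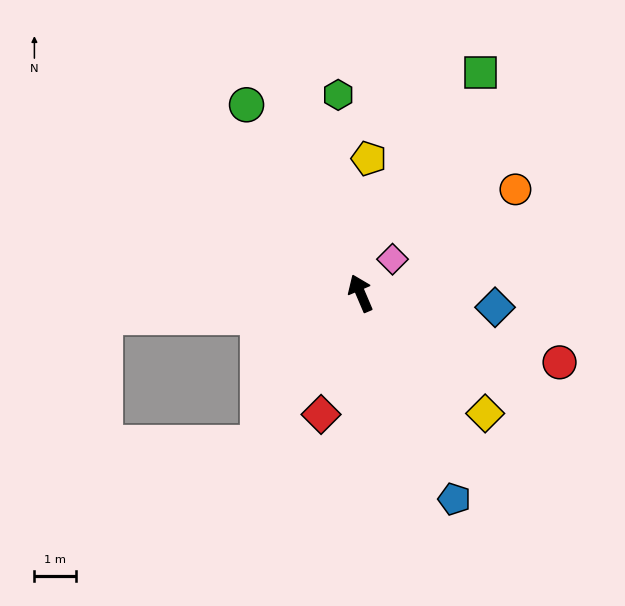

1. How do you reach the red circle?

turn right 132°, forward 5.0 m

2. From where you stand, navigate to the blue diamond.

turn right 119°, forward 3.2 m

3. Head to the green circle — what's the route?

turn left 8°, forward 5.2 m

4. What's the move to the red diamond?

turn left 139°, forward 3.0 m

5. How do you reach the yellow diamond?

turn right 157°, forward 4.1 m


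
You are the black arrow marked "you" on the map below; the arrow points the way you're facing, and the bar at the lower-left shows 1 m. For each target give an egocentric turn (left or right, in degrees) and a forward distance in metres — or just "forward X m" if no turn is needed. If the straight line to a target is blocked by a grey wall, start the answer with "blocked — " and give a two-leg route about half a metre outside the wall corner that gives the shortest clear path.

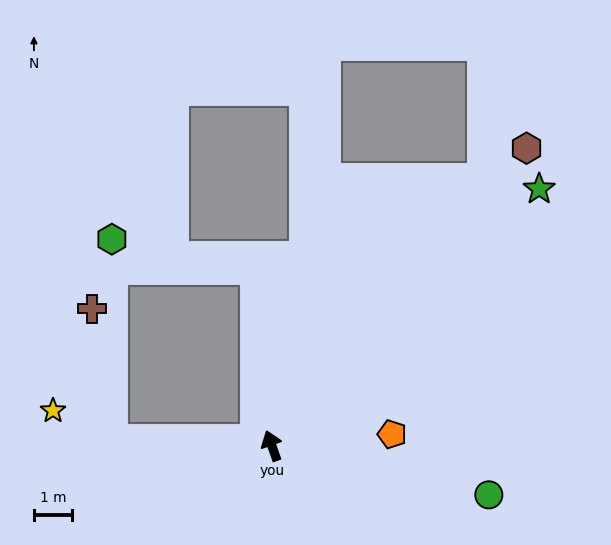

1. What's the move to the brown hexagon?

turn right 60°, forward 10.2 m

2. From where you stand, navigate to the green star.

turn right 66°, forward 9.7 m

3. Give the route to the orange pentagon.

turn right 104°, forward 3.2 m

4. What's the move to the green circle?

turn right 122°, forward 5.8 m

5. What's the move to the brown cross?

blocked — turn left 68°, forward 4.2 m, then turn right 79°, forward 3.5 m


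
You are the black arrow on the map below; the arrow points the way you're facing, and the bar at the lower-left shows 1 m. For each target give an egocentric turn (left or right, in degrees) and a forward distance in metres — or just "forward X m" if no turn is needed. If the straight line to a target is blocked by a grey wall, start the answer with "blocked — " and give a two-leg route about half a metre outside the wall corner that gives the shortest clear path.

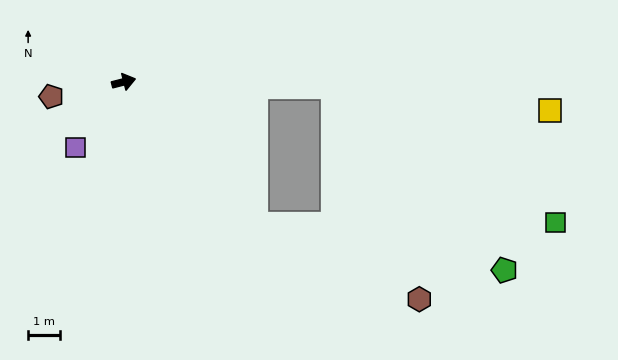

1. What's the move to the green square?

blocked — turn right 16°, forward 6.7 m, then turn right 30°, forward 8.2 m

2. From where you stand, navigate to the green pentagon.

blocked — turn right 62°, forward 6.1 m, then turn left 37°, forward 8.0 m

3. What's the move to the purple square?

turn right 141°, forward 2.6 m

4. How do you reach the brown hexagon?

blocked — turn right 62°, forward 6.1 m, then turn left 23°, forward 5.7 m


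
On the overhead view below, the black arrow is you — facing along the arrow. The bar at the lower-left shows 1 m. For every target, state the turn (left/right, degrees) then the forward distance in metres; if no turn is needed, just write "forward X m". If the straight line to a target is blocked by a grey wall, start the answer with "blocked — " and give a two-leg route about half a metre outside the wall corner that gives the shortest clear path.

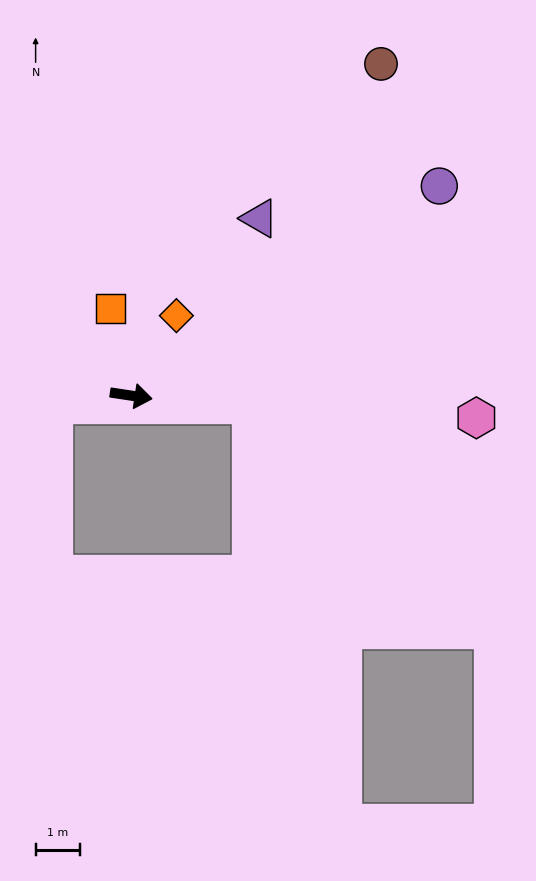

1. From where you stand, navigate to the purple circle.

turn left 43°, forward 8.3 m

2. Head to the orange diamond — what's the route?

turn left 69°, forward 2.1 m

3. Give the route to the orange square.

turn left 112°, forward 2.0 m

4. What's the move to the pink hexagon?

turn left 5°, forward 7.7 m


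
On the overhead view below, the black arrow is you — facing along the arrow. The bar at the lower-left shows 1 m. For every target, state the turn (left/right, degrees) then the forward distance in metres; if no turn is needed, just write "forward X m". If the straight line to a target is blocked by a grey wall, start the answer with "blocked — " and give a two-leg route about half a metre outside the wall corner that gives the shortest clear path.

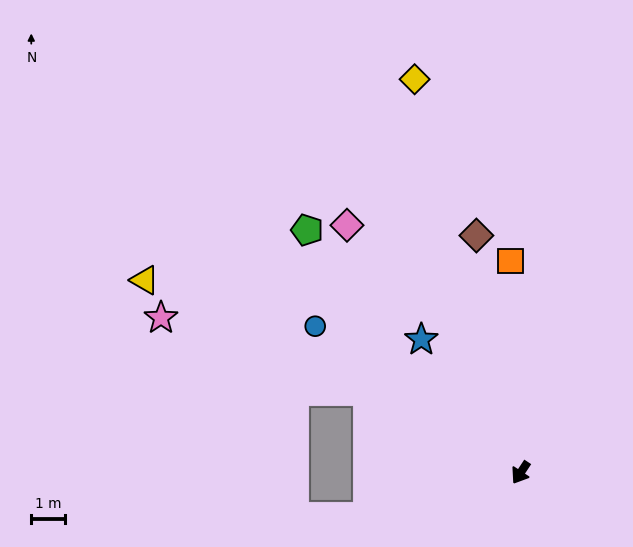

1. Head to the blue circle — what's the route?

turn right 92°, forward 7.5 m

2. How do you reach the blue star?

turn right 110°, forward 4.9 m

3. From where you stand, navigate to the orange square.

turn right 144°, forward 6.3 m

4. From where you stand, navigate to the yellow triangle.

turn right 84°, forward 12.5 m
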